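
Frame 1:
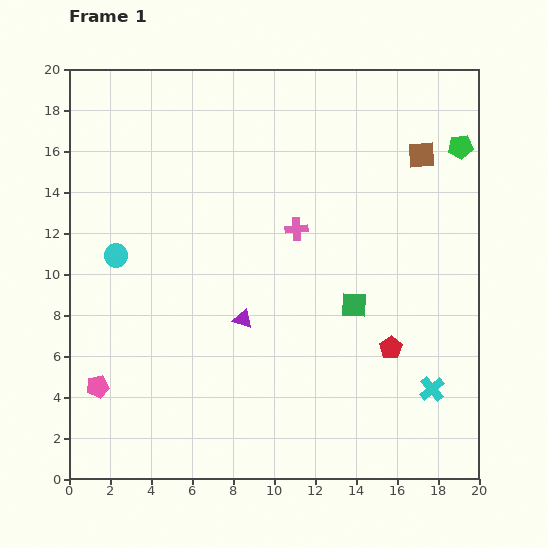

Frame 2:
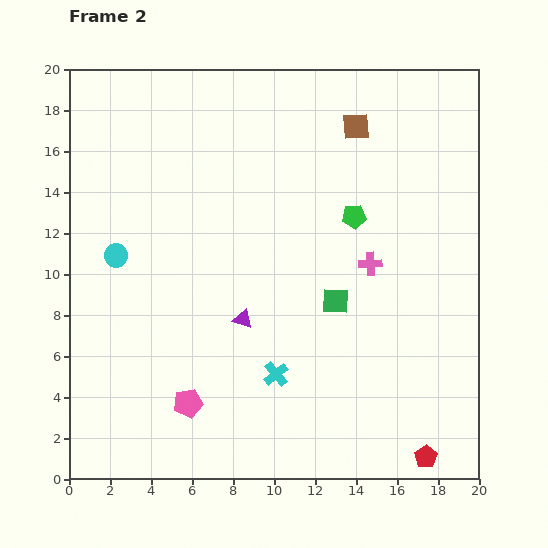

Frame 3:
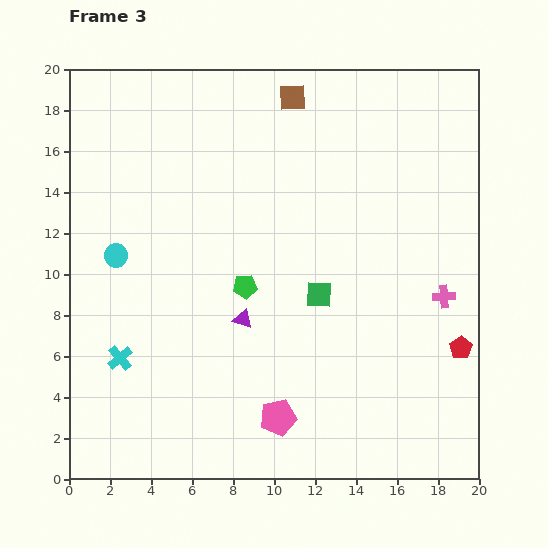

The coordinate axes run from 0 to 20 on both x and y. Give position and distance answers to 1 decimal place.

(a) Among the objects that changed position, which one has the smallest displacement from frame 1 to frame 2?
the green square

(moved 0.9)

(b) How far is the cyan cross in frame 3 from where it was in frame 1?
15.3

The cyan cross moved from (17.7, 4.4) to (2.5, 5.9), a distance of √(15.2² + 1.5²) ≈ 15.3.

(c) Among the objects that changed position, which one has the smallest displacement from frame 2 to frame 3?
the green square

(moved 0.9)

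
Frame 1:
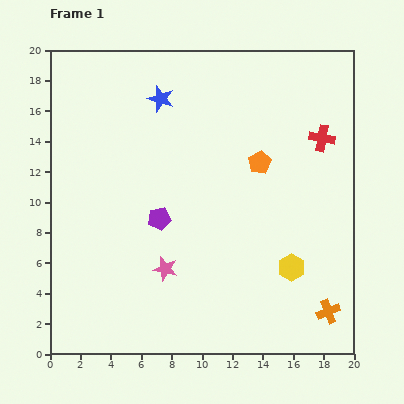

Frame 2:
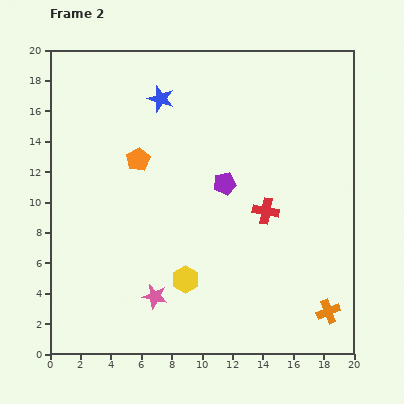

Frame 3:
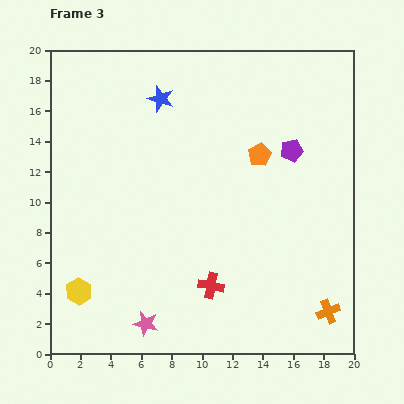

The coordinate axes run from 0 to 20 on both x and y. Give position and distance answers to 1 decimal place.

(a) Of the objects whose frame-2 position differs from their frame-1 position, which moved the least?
the pink star

(moved 1.9)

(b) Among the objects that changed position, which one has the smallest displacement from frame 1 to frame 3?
the orange pentagon

(moved 0.5)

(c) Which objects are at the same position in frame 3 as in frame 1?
the orange cross, the blue star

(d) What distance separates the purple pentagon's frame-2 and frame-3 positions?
4.9

The purple pentagon moved from (11.5, 11.2) to (15.9, 13.4), a distance of √(4.4² + 2.2²) ≈ 4.9.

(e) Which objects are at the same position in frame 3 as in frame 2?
the orange cross, the blue star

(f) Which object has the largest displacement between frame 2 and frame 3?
the orange pentagon

(moved 8.0; next 7.0)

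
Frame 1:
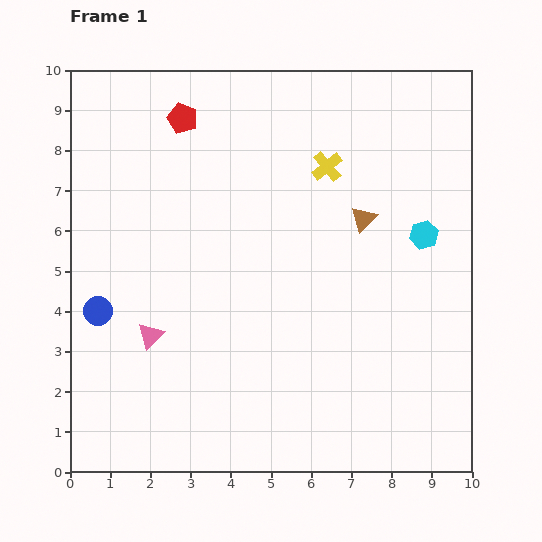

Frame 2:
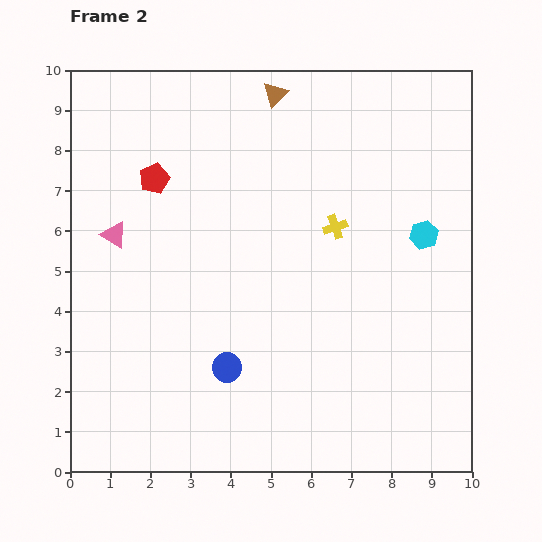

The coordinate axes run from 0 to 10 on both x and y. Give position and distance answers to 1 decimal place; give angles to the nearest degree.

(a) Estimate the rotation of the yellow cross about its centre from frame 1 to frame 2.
20° clockwise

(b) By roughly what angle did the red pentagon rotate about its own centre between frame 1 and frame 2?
28° clockwise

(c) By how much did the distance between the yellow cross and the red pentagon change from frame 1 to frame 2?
+0.9

Distance in frame 1: 3.8. Distance in frame 2: 4.7.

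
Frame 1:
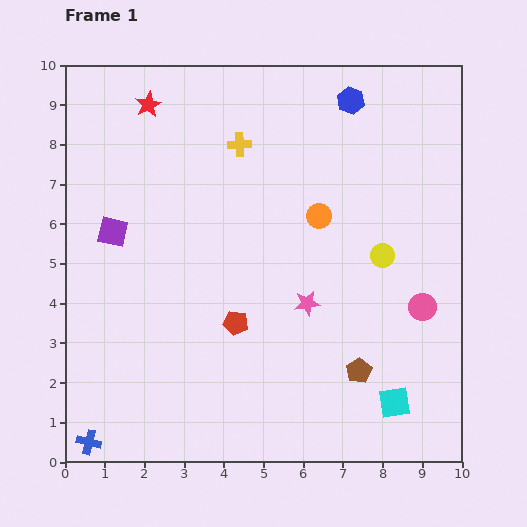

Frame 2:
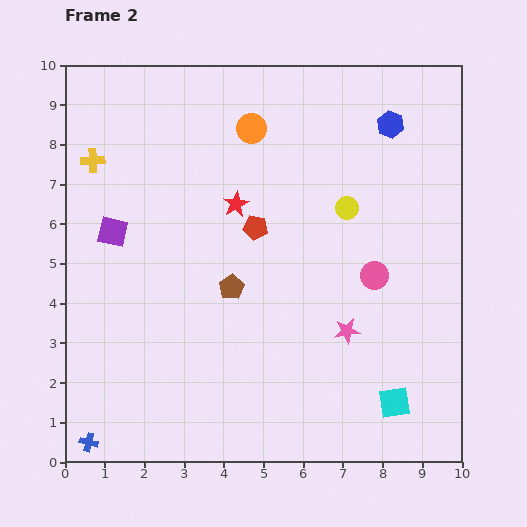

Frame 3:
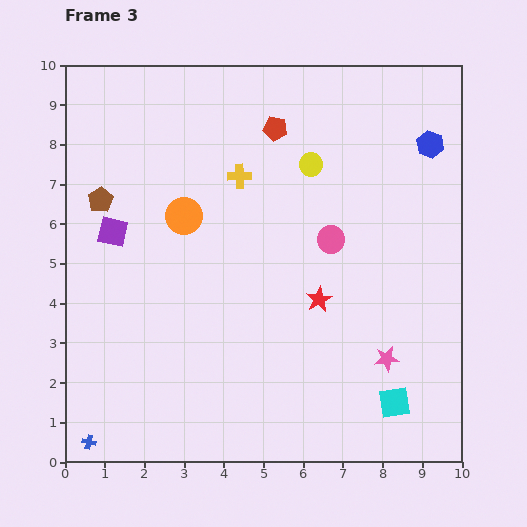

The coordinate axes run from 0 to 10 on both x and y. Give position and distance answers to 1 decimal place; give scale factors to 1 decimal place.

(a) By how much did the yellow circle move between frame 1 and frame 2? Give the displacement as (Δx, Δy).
(-0.9, 1.2)

The yellow circle was at (8.0, 5.2) in frame 1 and (7.1, 6.4) in frame 2.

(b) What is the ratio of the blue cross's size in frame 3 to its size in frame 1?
0.6×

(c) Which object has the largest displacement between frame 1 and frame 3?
the brown pentagon

(moved 7.8; next 6.5)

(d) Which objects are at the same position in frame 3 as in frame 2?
the blue cross, the purple square, the cyan square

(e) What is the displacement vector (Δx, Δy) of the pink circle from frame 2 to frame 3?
(-1.1, 0.9)

The pink circle was at (7.8, 4.7) in frame 2 and (6.7, 5.6) in frame 3.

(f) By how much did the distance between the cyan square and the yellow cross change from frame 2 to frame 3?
-2.8

Distance in frame 2: 9.7. Distance in frame 3: 6.9.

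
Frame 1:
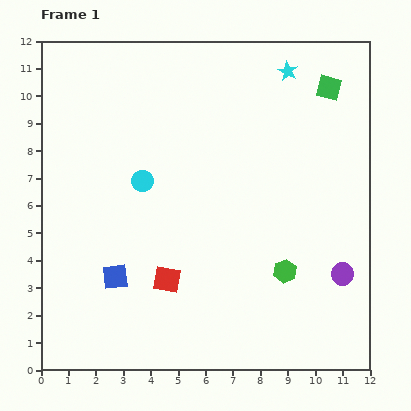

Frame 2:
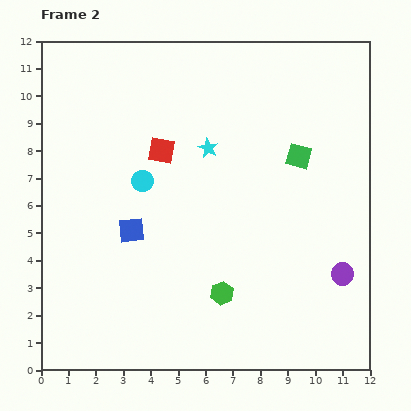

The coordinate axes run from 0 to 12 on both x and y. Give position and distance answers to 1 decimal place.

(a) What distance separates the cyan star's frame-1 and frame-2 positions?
4.0

The cyan star moved from (9.0, 10.9) to (6.1, 8.1), a distance of √(2.9² + 2.8²) ≈ 4.0.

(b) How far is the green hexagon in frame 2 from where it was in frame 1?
2.4

The green hexagon moved from (8.9, 3.6) to (6.6, 2.8), a distance of √(2.3² + 0.8²) ≈ 2.4.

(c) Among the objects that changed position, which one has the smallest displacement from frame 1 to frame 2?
the blue square

(moved 1.8)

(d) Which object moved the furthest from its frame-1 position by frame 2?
the red square

(moved 4.7; next 4.0)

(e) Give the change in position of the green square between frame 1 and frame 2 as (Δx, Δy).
(-1.1, -2.5)

The green square was at (10.5, 10.3) in frame 1 and (9.4, 7.8) in frame 2.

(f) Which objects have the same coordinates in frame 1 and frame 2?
the cyan circle, the purple circle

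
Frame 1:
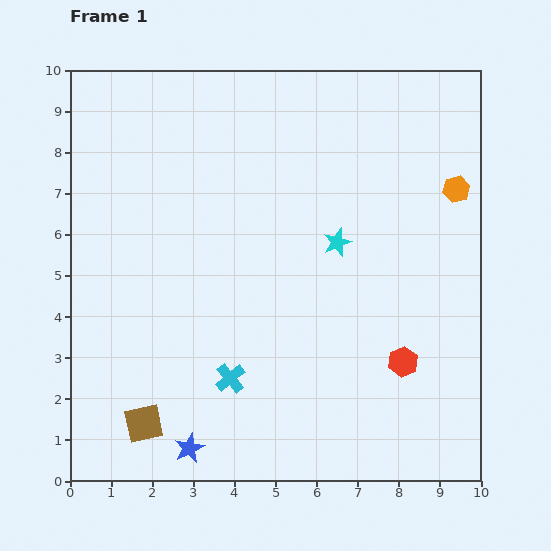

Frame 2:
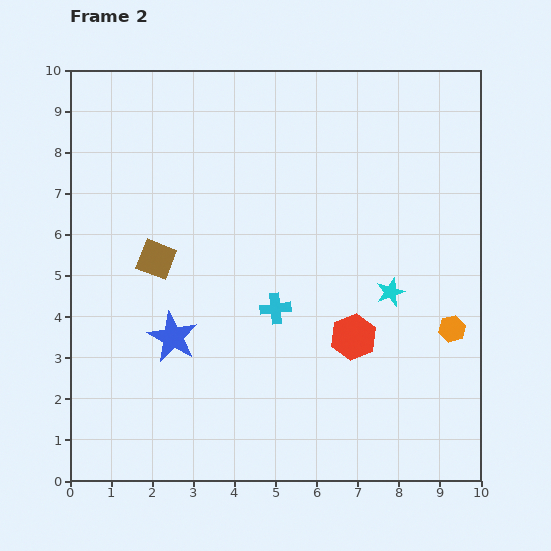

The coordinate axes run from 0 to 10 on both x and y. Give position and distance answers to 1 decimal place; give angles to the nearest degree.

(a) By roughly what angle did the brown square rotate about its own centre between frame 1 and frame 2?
34° clockwise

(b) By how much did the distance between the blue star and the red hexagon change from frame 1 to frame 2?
-1.2

Distance in frame 1: 5.6. Distance in frame 2: 4.4.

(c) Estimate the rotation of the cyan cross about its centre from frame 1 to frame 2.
32° clockwise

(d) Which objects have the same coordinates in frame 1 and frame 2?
none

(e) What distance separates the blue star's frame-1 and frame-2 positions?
2.7

The blue star moved from (2.9, 0.8) to (2.5, 3.5), a distance of √(0.4² + 2.7²) ≈ 2.7.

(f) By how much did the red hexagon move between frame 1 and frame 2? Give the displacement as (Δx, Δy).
(-1.2, 0.6)

The red hexagon was at (8.1, 2.9) in frame 1 and (6.9, 3.5) in frame 2.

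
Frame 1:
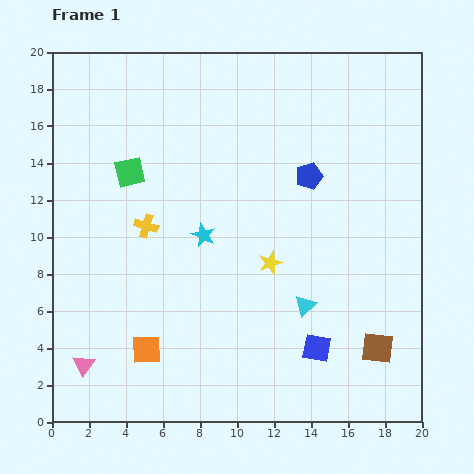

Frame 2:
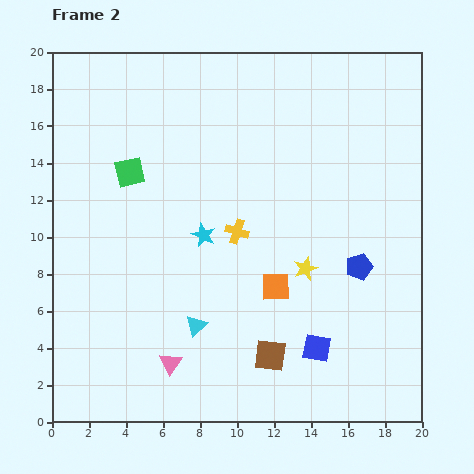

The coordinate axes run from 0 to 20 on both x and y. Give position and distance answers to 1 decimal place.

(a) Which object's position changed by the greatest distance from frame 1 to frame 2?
the orange square

(moved 7.8; next 6.0)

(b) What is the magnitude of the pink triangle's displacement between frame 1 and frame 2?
4.7

The pink triangle moved from (1.7, 3.1) to (6.4, 3.2), a distance of √(4.7² + 0.1²) ≈ 4.7.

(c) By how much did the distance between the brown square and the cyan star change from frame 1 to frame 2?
-3.8

Distance in frame 1: 11.2. Distance in frame 2: 7.4.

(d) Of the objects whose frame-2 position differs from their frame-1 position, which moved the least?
the yellow star

(moved 1.9)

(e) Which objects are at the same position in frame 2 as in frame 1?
the green square, the cyan star, the blue square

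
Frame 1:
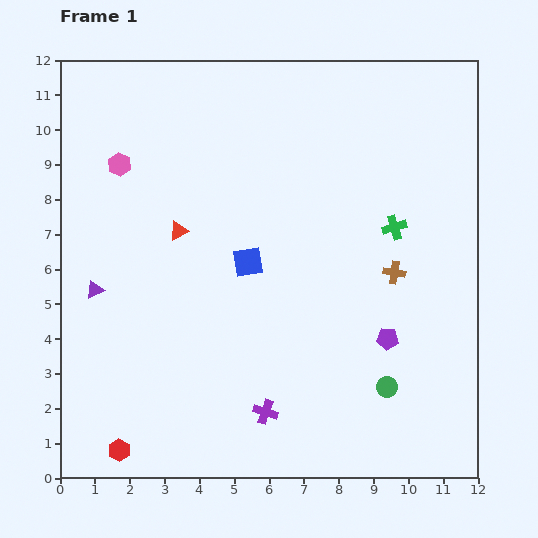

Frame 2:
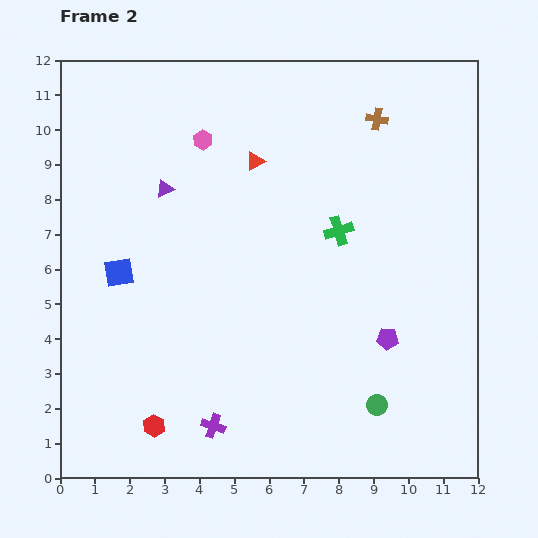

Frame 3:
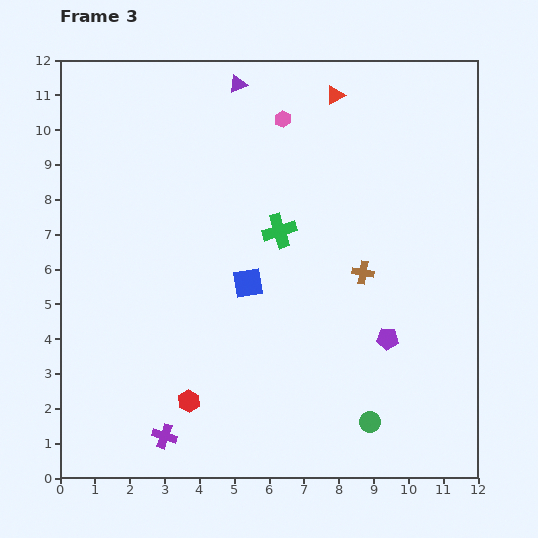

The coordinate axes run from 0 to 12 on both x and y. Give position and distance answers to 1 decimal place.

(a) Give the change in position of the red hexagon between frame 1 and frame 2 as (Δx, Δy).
(1.0, 0.7)

The red hexagon was at (1.7, 0.8) in frame 1 and (2.7, 1.5) in frame 2.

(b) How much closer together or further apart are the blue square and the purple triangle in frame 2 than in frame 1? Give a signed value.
-1.8

Distance in frame 1: 4.5. Distance in frame 2: 2.7.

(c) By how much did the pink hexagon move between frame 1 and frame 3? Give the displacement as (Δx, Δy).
(4.7, 1.3)

The pink hexagon was at (1.7, 9.0) in frame 1 and (6.4, 10.3) in frame 3.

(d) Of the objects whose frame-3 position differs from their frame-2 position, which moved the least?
the green circle

(moved 0.5)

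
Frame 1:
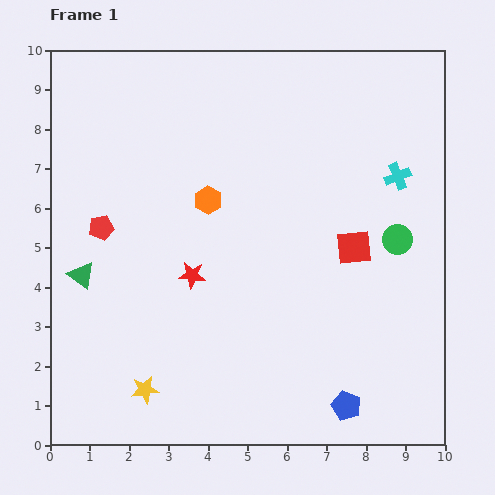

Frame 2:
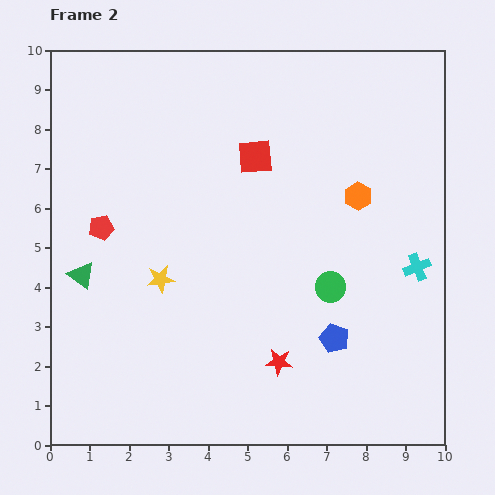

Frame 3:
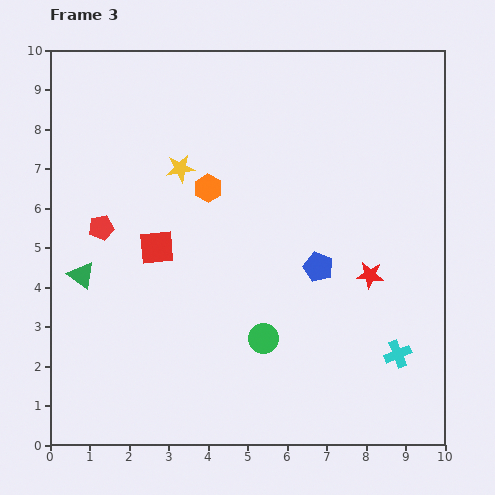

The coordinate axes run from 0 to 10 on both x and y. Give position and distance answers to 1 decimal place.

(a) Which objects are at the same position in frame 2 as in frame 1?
the red pentagon, the green triangle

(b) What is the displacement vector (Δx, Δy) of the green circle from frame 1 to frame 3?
(-3.4, -2.5)

The green circle was at (8.8, 5.2) in frame 1 and (5.4, 2.7) in frame 3.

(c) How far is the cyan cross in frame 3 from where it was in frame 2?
2.3

The cyan cross moved from (9.3, 4.5) to (8.8, 2.3), a distance of √(0.5² + 2.2²) ≈ 2.3.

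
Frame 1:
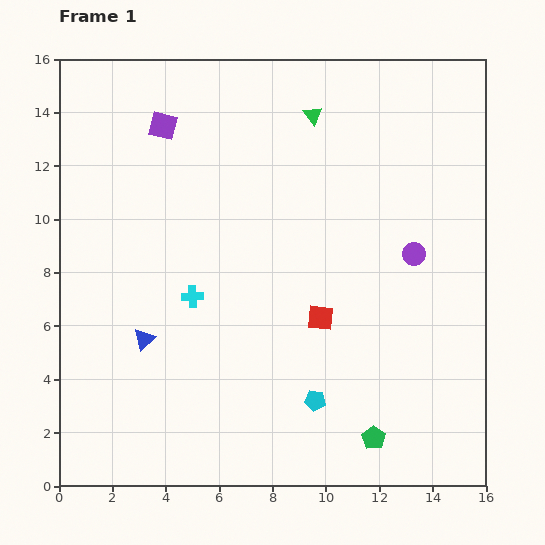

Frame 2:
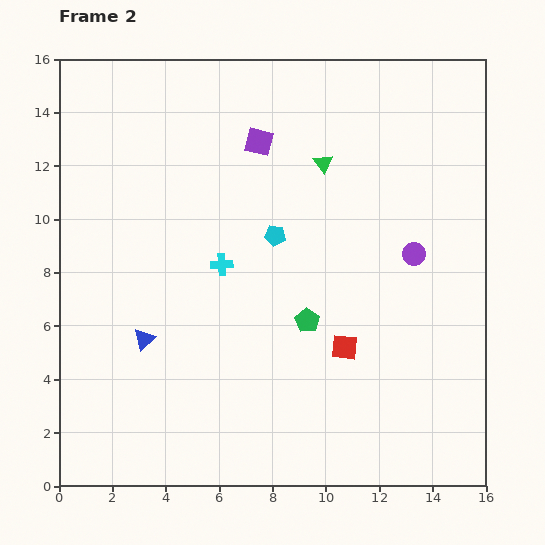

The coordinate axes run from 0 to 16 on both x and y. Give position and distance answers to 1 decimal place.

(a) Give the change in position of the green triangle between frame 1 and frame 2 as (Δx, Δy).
(0.4, -1.8)

The green triangle was at (9.5, 13.9) in frame 1 and (9.9, 12.1) in frame 2.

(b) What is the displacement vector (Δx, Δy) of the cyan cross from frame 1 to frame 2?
(1.1, 1.2)

The cyan cross was at (5.0, 7.1) in frame 1 and (6.1, 8.3) in frame 2.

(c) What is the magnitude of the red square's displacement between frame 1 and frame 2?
1.4

The red square moved from (9.8, 6.3) to (10.7, 5.2), a distance of √(0.9² + 1.1²) ≈ 1.4.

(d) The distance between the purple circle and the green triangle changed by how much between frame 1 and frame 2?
-1.6

Distance in frame 1: 6.4. Distance in frame 2: 4.8.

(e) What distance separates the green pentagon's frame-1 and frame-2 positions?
5.1

The green pentagon moved from (11.8, 1.8) to (9.3, 6.2), a distance of √(2.5² + 4.4²) ≈ 5.1.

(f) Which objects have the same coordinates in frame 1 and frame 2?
the purple circle, the blue triangle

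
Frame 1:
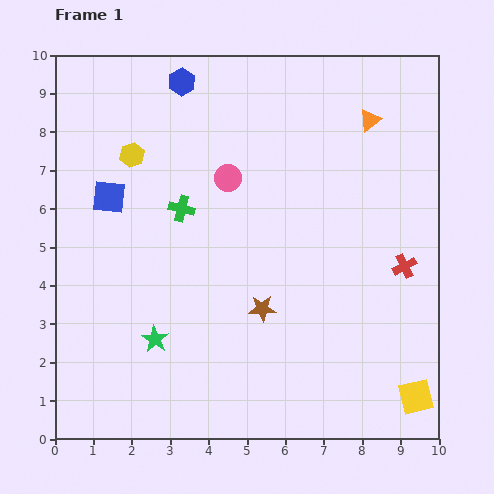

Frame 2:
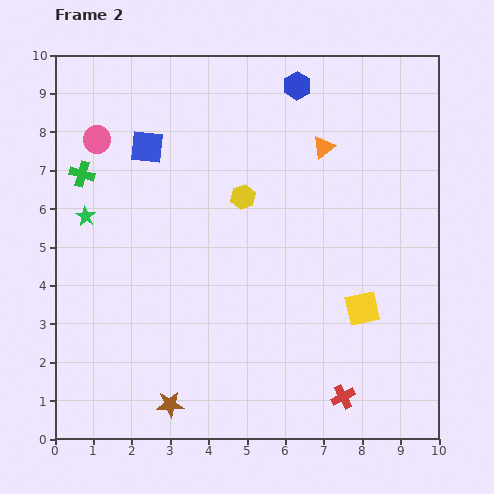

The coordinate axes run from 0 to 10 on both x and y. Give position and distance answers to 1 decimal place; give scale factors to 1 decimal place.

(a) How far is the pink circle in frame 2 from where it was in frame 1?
3.5

The pink circle moved from (4.5, 6.8) to (1.1, 7.8), a distance of √(3.4² + 1.0²) ≈ 3.5.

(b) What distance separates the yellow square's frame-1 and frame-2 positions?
2.7

The yellow square moved from (9.4, 1.1) to (8.0, 3.4), a distance of √(1.4² + 2.3²) ≈ 2.7.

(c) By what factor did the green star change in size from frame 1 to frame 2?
0.7×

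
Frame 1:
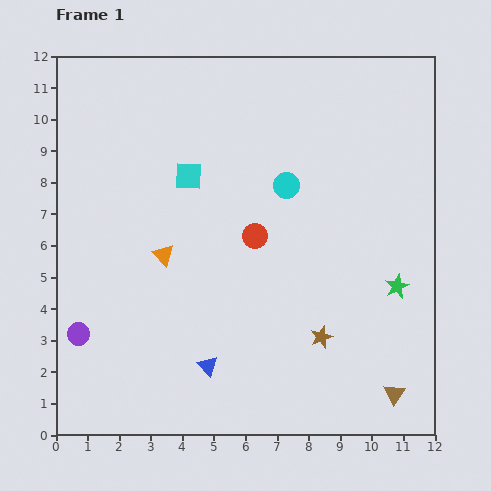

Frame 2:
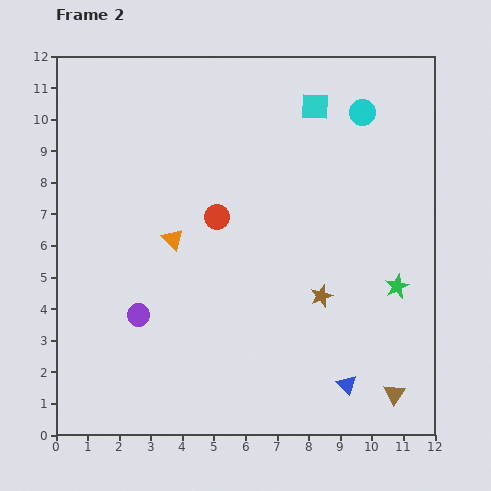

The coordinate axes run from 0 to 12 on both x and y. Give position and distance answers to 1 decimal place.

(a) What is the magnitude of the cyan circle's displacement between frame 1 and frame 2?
3.3

The cyan circle moved from (7.3, 7.9) to (9.7, 10.2), a distance of √(2.4² + 2.3²) ≈ 3.3.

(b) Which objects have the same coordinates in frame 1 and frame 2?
the brown triangle, the green star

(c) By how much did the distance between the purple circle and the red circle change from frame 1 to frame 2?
-2.4

Distance in frame 1: 6.4. Distance in frame 2: 4.0.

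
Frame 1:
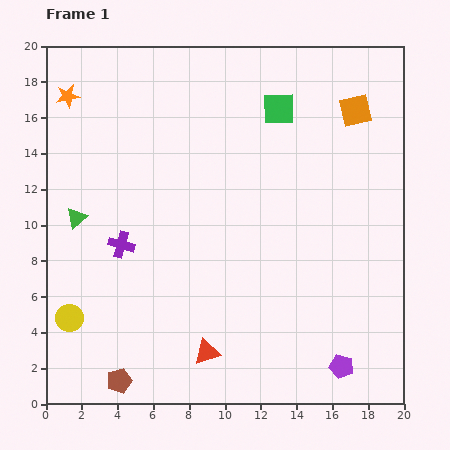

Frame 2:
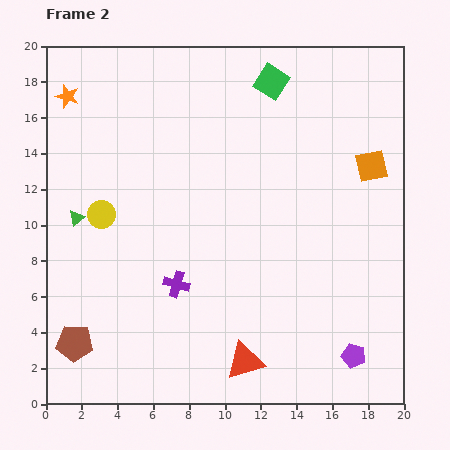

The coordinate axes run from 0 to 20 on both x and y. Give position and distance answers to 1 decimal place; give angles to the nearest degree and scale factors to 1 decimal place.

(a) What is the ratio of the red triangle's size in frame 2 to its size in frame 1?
1.5×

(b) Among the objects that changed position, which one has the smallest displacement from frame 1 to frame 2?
the purple pentagon

(moved 0.9)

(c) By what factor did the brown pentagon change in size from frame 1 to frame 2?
1.5×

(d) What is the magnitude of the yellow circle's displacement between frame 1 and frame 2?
6.1

The yellow circle moved from (1.3, 4.8) to (3.1, 10.6), a distance of √(1.8² + 5.8²) ≈ 6.1.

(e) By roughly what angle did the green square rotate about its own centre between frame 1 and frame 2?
33° clockwise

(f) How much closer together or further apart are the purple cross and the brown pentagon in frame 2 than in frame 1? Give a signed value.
-1.0

Distance in frame 1: 7.6. Distance in frame 2: 6.6.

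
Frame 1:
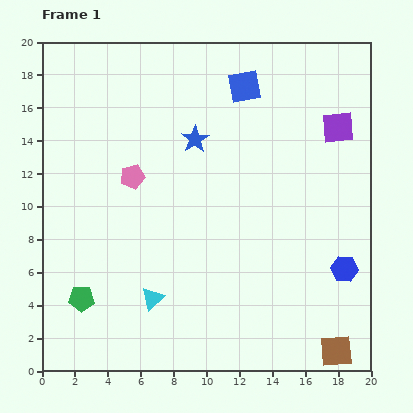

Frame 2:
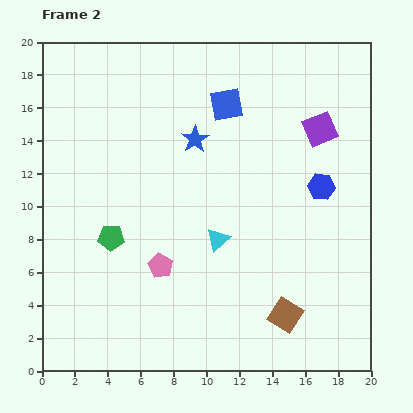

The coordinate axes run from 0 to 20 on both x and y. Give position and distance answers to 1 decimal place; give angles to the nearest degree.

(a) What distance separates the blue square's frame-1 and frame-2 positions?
1.6

The blue square moved from (12.3, 17.3) to (11.2, 16.2), a distance of √(1.1² + 1.1²) ≈ 1.6.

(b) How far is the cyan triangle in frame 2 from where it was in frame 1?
5.4

The cyan triangle moved from (6.7, 4.4) to (10.7, 8.0), a distance of √(4.0² + 3.6²) ≈ 5.4.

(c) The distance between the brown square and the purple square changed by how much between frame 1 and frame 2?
-2.1

Distance in frame 1: 13.6. Distance in frame 2: 11.5.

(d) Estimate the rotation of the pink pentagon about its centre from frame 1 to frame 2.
30° counter-clockwise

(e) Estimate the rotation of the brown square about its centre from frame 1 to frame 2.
37° clockwise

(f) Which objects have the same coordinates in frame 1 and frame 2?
the blue star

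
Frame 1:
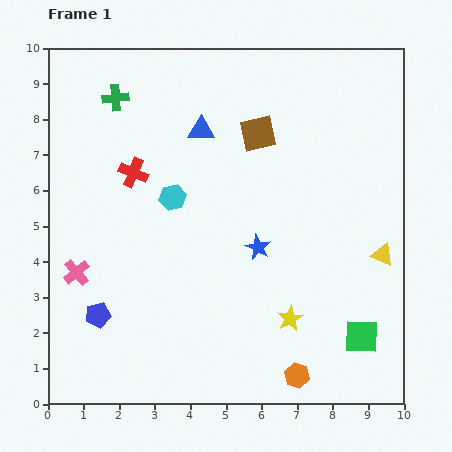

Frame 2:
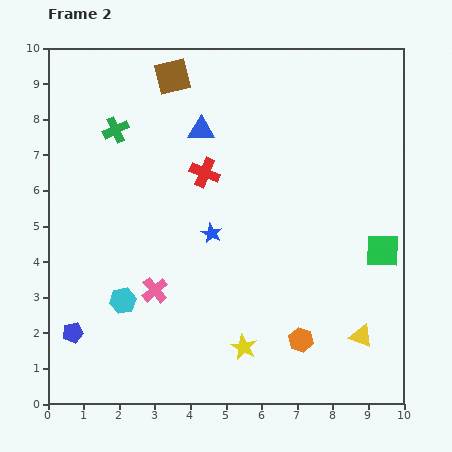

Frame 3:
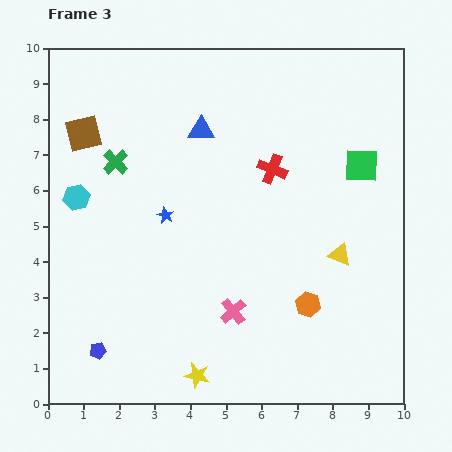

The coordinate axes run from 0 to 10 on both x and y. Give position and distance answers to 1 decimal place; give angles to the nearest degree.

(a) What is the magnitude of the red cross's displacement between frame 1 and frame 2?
2.0

The red cross moved from (2.4, 6.5) to (4.4, 6.5), a distance of √(2.0² + 0.0²) ≈ 2.0.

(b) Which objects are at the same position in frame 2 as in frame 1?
the blue triangle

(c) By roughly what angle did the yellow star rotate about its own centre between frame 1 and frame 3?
31° counter-clockwise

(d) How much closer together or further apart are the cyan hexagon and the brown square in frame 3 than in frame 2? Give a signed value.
-4.7

Distance in frame 2: 6.5. Distance in frame 3: 1.8.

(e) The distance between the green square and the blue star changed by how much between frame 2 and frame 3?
+0.9

Distance in frame 2: 4.8. Distance in frame 3: 5.7.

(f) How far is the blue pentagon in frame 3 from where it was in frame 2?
0.9

The blue pentagon moved from (0.7, 2.0) to (1.4, 1.5), a distance of √(0.7² + 0.5²) ≈ 0.9.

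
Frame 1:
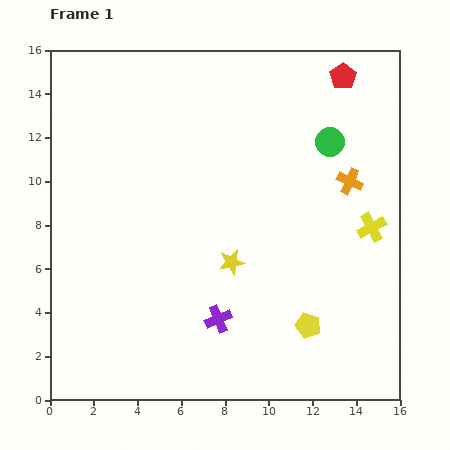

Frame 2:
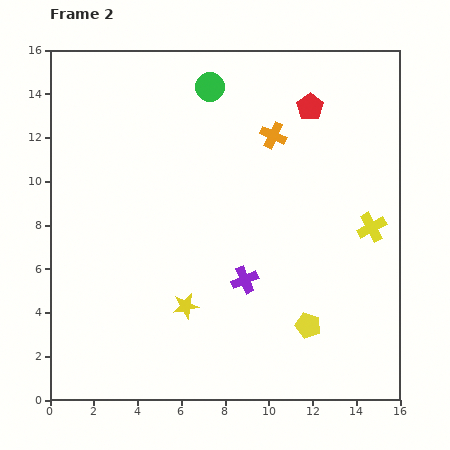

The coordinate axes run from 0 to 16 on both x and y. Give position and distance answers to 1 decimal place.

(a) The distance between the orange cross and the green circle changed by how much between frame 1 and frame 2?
+1.6

Distance in frame 1: 2.0. Distance in frame 2: 3.6.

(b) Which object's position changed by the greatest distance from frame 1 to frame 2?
the green circle

(moved 6.0; next 4.1)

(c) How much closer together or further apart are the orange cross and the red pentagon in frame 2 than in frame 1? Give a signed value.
-2.7

Distance in frame 1: 4.8. Distance in frame 2: 2.1.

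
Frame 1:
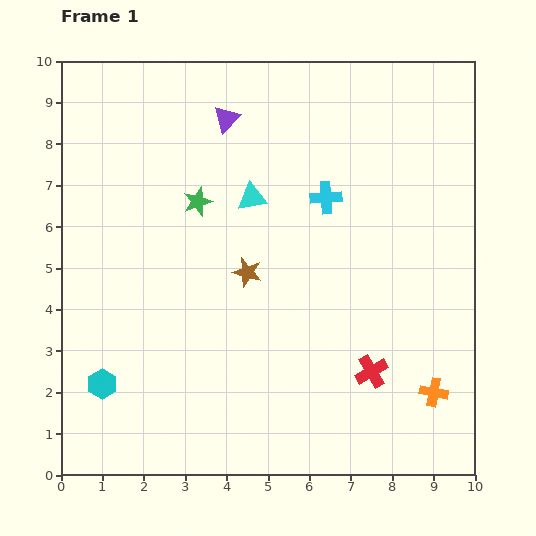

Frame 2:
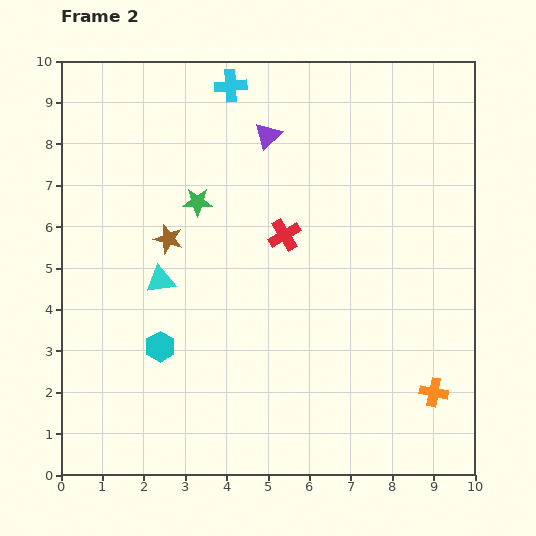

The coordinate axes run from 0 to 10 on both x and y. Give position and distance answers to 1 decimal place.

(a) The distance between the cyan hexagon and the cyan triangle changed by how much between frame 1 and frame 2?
-4.2

Distance in frame 1: 5.8. Distance in frame 2: 1.6.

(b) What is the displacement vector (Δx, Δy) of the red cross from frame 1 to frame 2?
(-2.1, 3.3)

The red cross was at (7.5, 2.5) in frame 1 and (5.4, 5.8) in frame 2.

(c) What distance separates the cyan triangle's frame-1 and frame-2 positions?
3.0

The cyan triangle moved from (4.6, 6.7) to (2.4, 4.7), a distance of √(2.2² + 2.0²) ≈ 3.0.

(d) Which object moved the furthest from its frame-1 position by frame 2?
the red cross

(moved 3.9; next 3.5)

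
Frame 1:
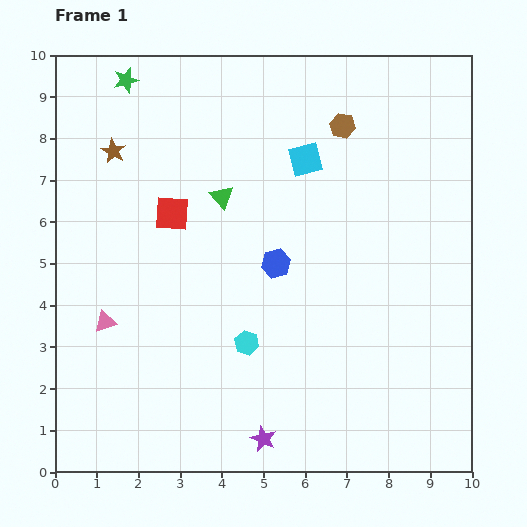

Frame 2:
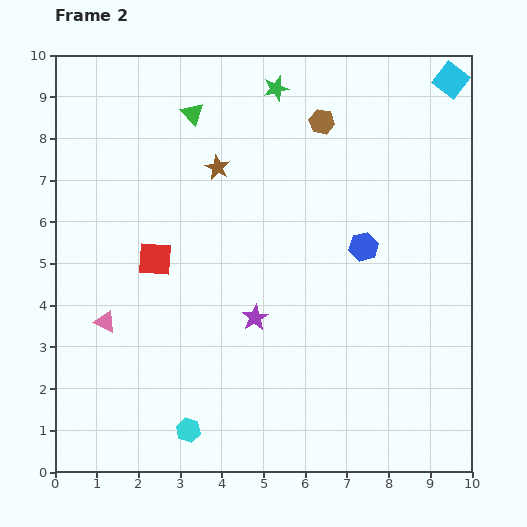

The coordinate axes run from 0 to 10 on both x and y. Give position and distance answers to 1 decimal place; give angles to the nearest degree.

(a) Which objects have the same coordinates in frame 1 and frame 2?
the pink triangle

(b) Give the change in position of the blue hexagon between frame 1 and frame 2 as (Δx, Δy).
(2.1, 0.4)

The blue hexagon was at (5.3, 5.0) in frame 1 and (7.4, 5.4) in frame 2.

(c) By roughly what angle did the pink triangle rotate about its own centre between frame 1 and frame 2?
44° clockwise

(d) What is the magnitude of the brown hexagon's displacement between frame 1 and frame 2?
0.5

The brown hexagon moved from (6.9, 8.3) to (6.4, 8.4), a distance of √(0.5² + 0.1²) ≈ 0.5.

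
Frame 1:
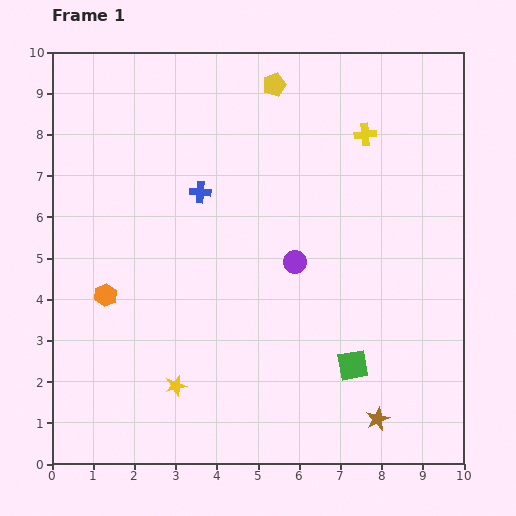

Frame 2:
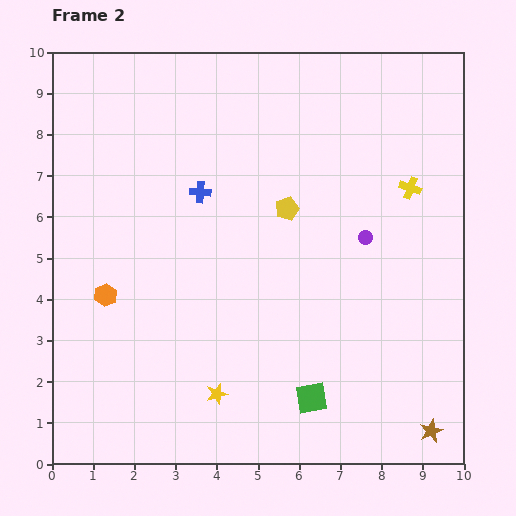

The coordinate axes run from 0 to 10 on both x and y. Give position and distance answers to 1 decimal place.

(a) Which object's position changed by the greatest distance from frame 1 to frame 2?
the yellow pentagon

(moved 3.0; next 1.8)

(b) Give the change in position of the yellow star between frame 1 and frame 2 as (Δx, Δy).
(1.0, -0.2)

The yellow star was at (3.0, 1.9) in frame 1 and (4.0, 1.7) in frame 2.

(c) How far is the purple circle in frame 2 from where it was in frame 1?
1.8

The purple circle moved from (5.9, 4.9) to (7.6, 5.5), a distance of √(1.7² + 0.6²) ≈ 1.8.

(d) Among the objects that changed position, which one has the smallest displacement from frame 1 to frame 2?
the yellow star

(moved 1.0)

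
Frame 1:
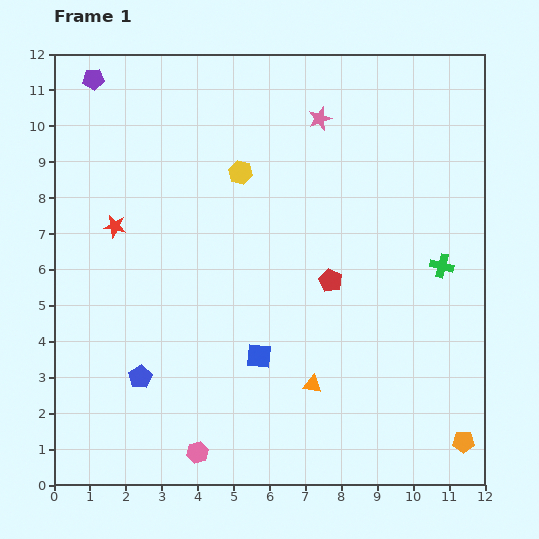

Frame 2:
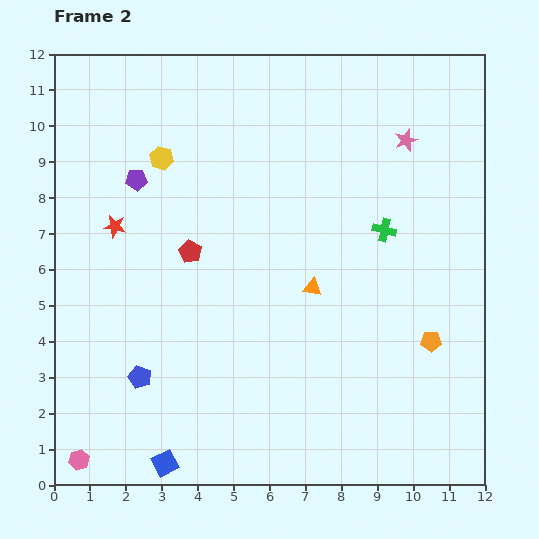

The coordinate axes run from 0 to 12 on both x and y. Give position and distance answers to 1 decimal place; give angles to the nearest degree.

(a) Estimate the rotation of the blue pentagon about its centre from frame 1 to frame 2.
21° counter-clockwise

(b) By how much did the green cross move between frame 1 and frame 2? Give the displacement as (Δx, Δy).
(-1.6, 1.0)

The green cross was at (10.8, 6.1) in frame 1 and (9.2, 7.1) in frame 2.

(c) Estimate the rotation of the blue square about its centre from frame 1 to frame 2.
33° counter-clockwise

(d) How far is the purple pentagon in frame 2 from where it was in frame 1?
3.0

The purple pentagon moved from (1.1, 11.3) to (2.3, 8.5), a distance of √(1.2² + 2.8²) ≈ 3.0.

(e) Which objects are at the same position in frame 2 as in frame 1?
the red star, the blue pentagon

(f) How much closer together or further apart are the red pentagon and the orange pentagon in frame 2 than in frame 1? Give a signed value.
+1.4

Distance in frame 1: 5.8. Distance in frame 2: 7.2.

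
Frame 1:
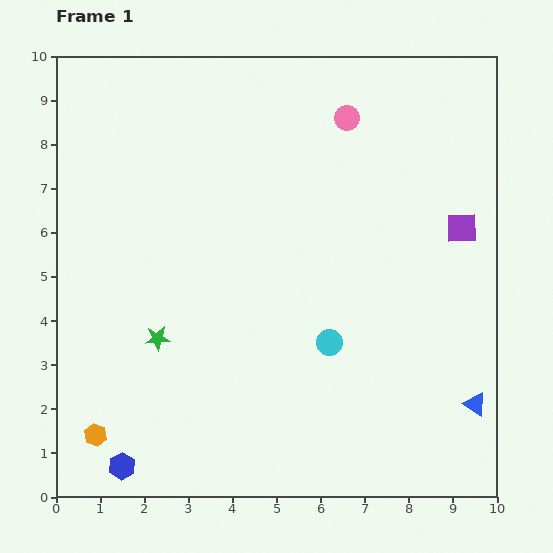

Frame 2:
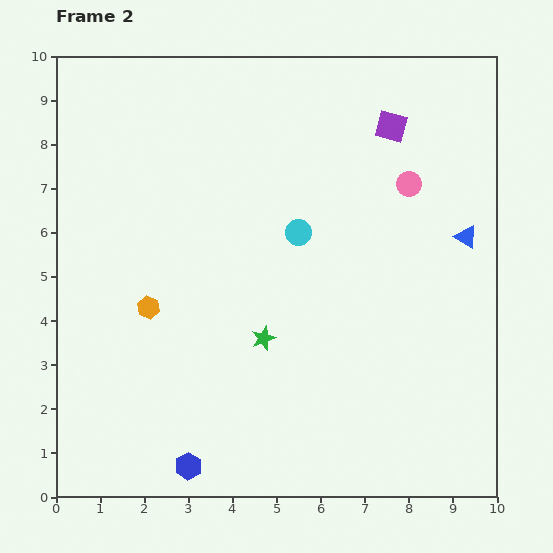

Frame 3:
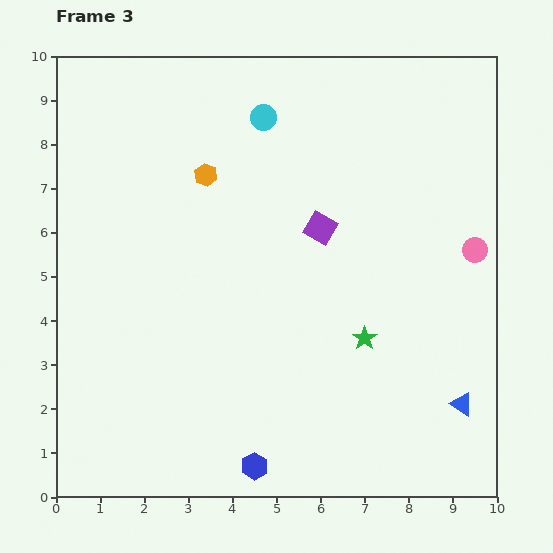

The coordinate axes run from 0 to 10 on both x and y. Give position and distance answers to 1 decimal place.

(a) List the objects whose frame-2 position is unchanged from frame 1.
none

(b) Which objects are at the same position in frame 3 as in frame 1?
none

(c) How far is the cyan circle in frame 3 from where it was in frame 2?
2.7

The cyan circle moved from (5.5, 6.0) to (4.7, 8.6), a distance of √(0.8² + 2.6²) ≈ 2.7.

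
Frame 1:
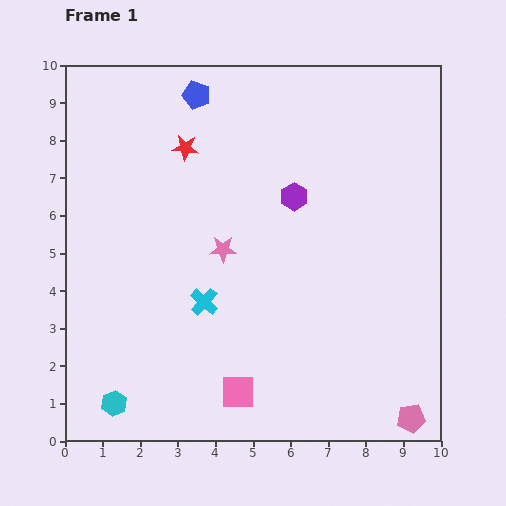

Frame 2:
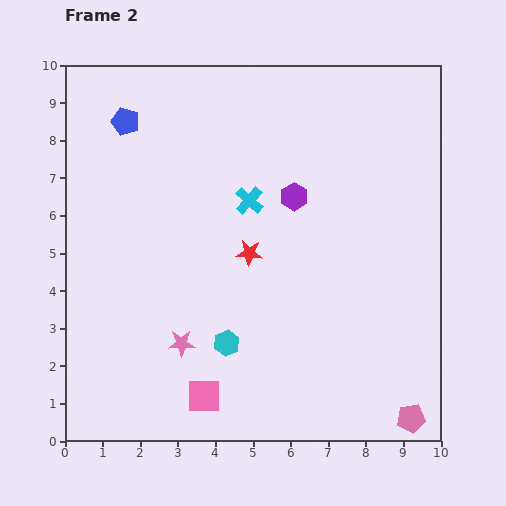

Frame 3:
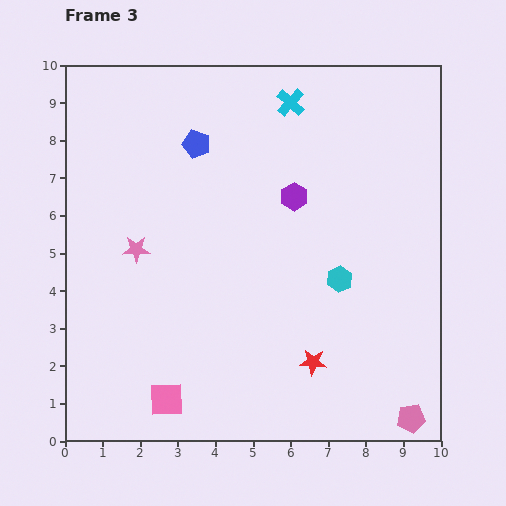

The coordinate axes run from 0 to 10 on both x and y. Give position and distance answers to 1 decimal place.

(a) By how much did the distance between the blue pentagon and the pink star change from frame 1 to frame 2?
+1.9

Distance in frame 1: 4.2. Distance in frame 2: 6.1.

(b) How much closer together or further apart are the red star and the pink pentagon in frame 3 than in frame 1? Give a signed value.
-6.4

Distance in frame 1: 9.4. Distance in frame 3: 3.0.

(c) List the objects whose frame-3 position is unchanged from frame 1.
the pink pentagon, the purple hexagon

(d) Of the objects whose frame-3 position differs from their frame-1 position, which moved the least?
the blue pentagon

(moved 1.3)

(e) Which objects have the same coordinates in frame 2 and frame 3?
the pink pentagon, the purple hexagon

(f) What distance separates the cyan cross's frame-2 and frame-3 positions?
2.8

The cyan cross moved from (4.9, 6.4) to (6.0, 9.0), a distance of √(1.1² + 2.6²) ≈ 2.8.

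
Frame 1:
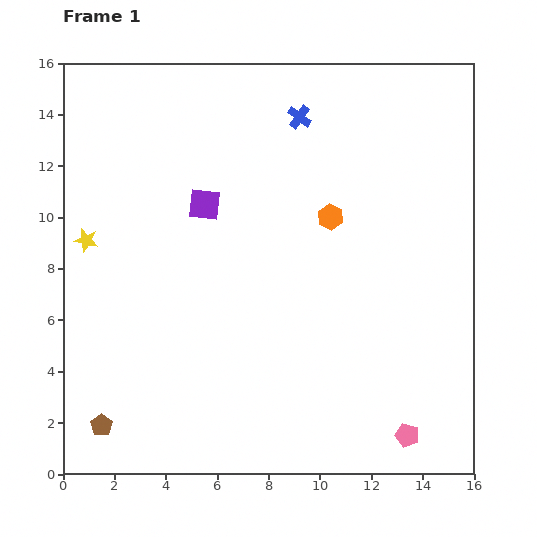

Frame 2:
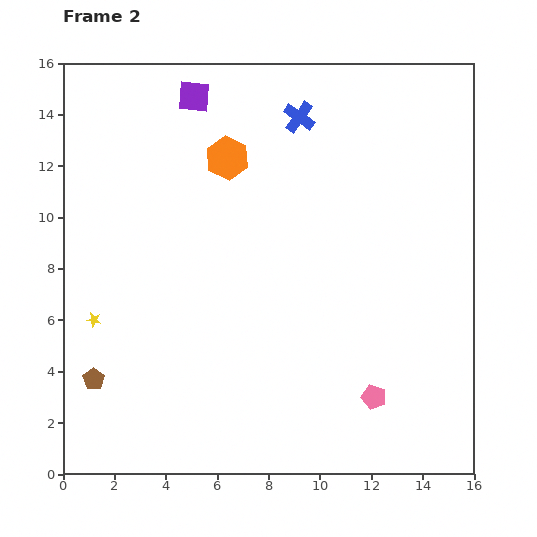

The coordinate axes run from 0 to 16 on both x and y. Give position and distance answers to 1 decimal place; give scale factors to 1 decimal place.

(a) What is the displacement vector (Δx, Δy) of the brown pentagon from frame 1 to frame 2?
(-0.3, 1.8)

The brown pentagon was at (1.5, 1.9) in frame 1 and (1.2, 3.7) in frame 2.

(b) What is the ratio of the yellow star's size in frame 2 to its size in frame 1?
0.6×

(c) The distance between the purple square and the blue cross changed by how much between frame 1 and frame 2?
-0.8

Distance in frame 1: 5.0. Distance in frame 2: 4.2.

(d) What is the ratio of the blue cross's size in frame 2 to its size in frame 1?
1.3×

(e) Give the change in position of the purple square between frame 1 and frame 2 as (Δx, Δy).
(-0.4, 4.2)

The purple square was at (5.5, 10.5) in frame 1 and (5.1, 14.7) in frame 2.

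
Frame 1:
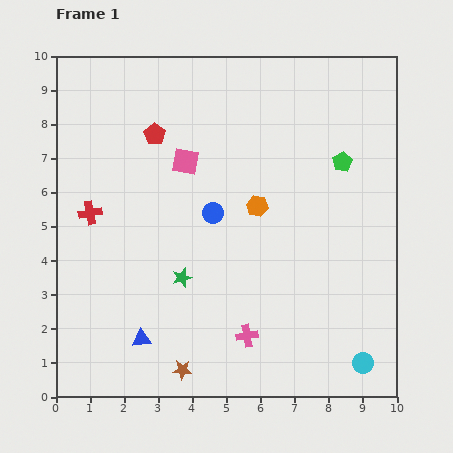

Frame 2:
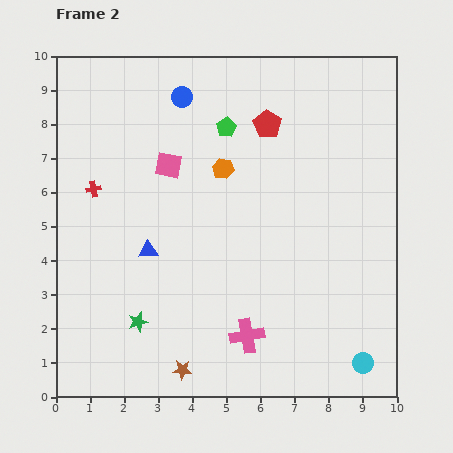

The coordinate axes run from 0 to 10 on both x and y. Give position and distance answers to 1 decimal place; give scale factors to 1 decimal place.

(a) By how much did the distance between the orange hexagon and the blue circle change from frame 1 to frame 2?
+1.1

Distance in frame 1: 1.3. Distance in frame 2: 2.4.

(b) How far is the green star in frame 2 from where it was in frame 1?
1.8

The green star moved from (3.7, 3.5) to (2.4, 2.2), a distance of √(1.3² + 1.3²) ≈ 1.8.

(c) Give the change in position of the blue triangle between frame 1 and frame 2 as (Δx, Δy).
(0.2, 2.6)

The blue triangle was at (2.5, 1.7) in frame 1 and (2.7, 4.3) in frame 2.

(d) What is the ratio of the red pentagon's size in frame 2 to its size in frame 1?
1.3×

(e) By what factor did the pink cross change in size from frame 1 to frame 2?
1.6×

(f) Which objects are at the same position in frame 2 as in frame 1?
the brown star, the pink cross, the cyan circle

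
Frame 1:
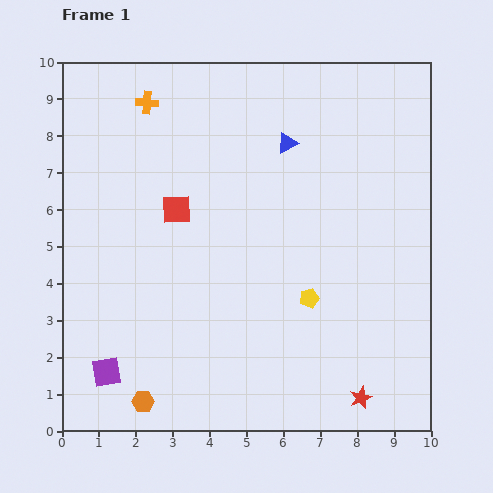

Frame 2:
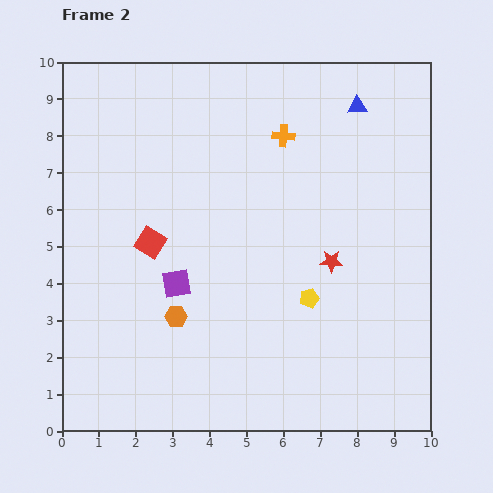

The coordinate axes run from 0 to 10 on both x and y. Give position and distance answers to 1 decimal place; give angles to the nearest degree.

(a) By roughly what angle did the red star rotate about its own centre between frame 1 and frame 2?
24° clockwise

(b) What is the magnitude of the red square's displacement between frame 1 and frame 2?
1.1

The red square moved from (3.1, 6.0) to (2.4, 5.1), a distance of √(0.7² + 0.9²) ≈ 1.1.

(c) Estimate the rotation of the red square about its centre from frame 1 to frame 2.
32° clockwise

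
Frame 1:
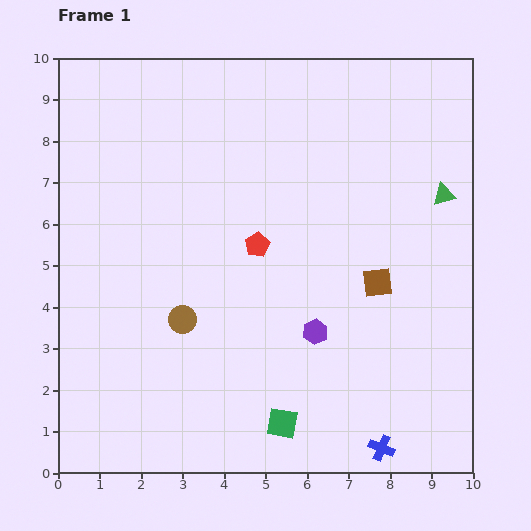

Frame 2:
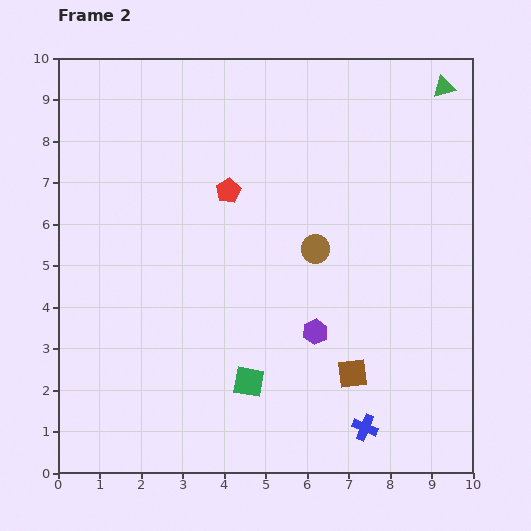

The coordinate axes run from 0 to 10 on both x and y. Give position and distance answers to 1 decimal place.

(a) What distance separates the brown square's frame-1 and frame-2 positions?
2.3

The brown square moved from (7.7, 4.6) to (7.1, 2.4), a distance of √(0.6² + 2.2²) ≈ 2.3.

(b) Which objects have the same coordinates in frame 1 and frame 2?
the purple hexagon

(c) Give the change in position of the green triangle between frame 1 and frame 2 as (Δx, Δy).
(0.0, 2.6)

The green triangle was at (9.3, 6.7) in frame 1 and (9.3, 9.3) in frame 2.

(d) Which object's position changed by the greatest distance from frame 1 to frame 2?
the brown circle

(moved 3.6; next 2.6)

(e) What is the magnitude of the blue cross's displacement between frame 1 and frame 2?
0.6

The blue cross moved from (7.8, 0.6) to (7.4, 1.1), a distance of √(0.4² + 0.5²) ≈ 0.6.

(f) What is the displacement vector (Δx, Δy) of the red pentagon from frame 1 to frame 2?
(-0.7, 1.3)

The red pentagon was at (4.8, 5.5) in frame 1 and (4.1, 6.8) in frame 2.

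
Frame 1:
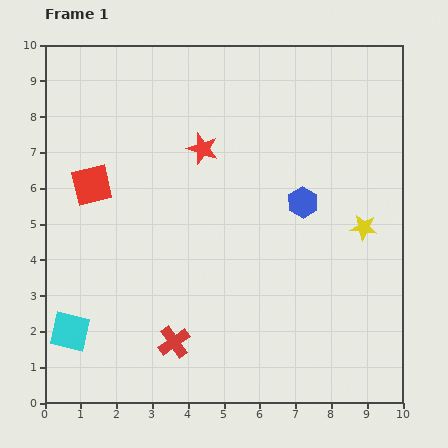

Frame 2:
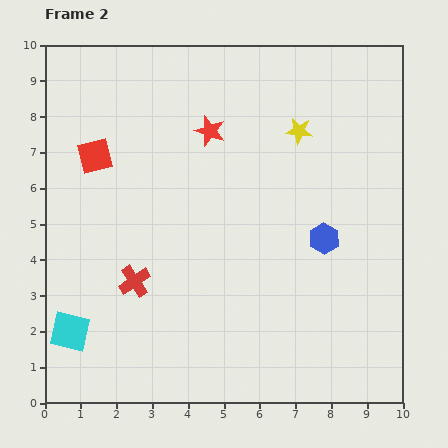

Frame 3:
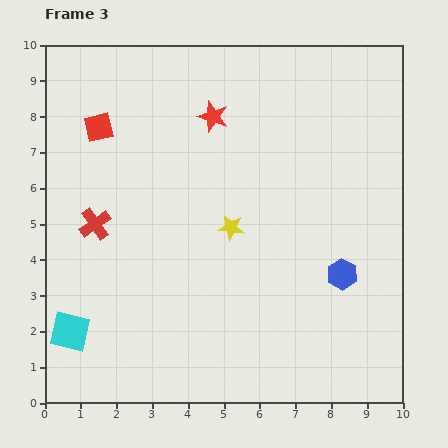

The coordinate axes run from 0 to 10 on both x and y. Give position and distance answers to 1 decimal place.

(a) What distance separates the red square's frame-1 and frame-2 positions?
0.8

The red square moved from (1.3, 6.1) to (1.4, 6.9), a distance of √(0.1² + 0.8²) ≈ 0.8.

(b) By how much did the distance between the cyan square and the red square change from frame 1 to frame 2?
+0.8

Distance in frame 1: 4.1. Distance in frame 2: 4.9.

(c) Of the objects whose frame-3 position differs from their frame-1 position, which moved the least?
the red star

(moved 0.9)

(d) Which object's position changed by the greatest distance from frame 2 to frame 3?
the yellow star

(moved 3.3; next 1.9)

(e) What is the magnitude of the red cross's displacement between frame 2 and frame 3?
1.9

The red cross moved from (2.5, 3.4) to (1.4, 5.0), a distance of √(1.1² + 1.6²) ≈ 1.9.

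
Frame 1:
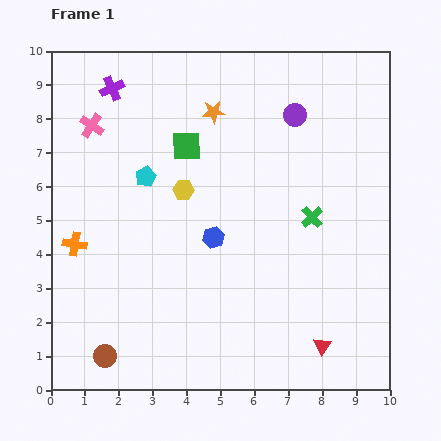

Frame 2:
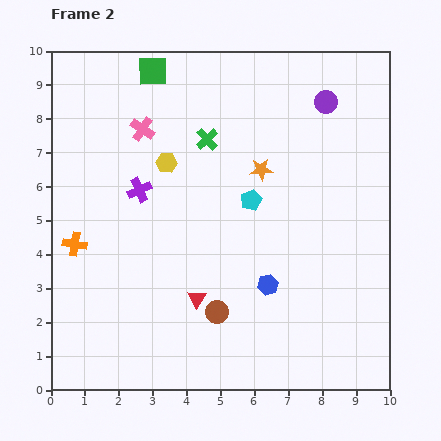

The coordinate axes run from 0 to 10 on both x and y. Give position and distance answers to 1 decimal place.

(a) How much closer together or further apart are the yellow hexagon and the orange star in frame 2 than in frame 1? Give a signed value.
+0.3

Distance in frame 1: 2.5. Distance in frame 2: 2.8.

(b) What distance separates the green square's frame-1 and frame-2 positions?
2.4

The green square moved from (4.0, 7.2) to (3.0, 9.4), a distance of √(1.0² + 2.2²) ≈ 2.4.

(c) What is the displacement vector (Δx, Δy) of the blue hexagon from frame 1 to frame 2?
(1.6, -1.4)

The blue hexagon was at (4.8, 4.5) in frame 1 and (6.4, 3.1) in frame 2.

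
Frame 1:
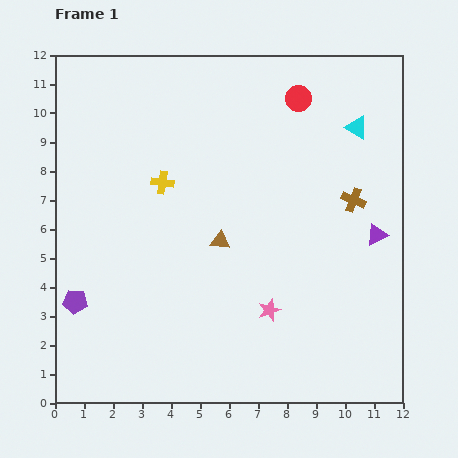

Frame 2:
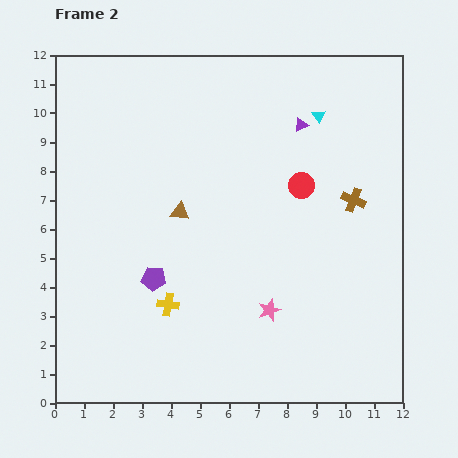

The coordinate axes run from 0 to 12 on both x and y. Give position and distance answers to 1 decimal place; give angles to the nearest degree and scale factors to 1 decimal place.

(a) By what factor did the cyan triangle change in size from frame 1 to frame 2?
0.6×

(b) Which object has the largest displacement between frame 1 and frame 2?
the purple triangle

(moved 4.6; next 4.2)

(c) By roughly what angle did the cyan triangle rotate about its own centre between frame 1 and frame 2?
22° clockwise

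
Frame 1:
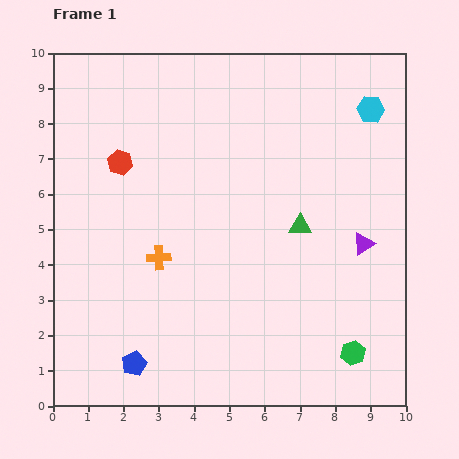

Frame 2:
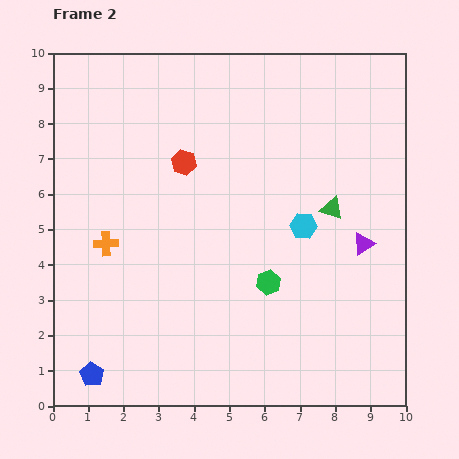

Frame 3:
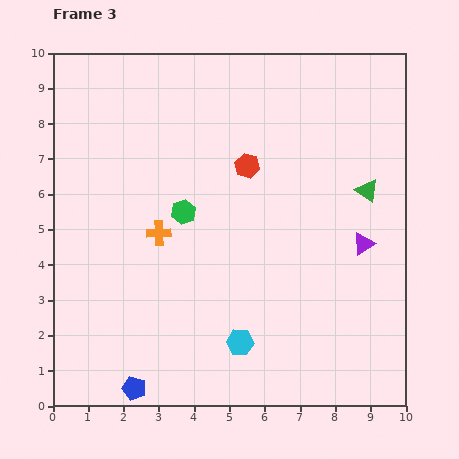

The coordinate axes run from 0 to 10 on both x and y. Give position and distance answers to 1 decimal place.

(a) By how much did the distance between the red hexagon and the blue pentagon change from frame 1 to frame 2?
+0.8

Distance in frame 1: 5.7. Distance in frame 2: 6.5.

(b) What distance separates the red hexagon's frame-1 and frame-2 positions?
1.8

The red hexagon moved from (1.9, 6.9) to (3.7, 6.9), a distance of √(1.8² + 0.0²) ≈ 1.8.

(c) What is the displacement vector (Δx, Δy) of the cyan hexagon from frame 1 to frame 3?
(-3.7, -6.6)

The cyan hexagon was at (9.0, 8.4) in frame 1 and (5.3, 1.8) in frame 3.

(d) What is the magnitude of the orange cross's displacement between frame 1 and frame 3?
0.7

The orange cross moved from (3.0, 4.2) to (3.0, 4.9), a distance of √(0.0² + 0.7²) ≈ 0.7.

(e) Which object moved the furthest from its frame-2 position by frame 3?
the cyan hexagon

(moved 3.8; next 3.1)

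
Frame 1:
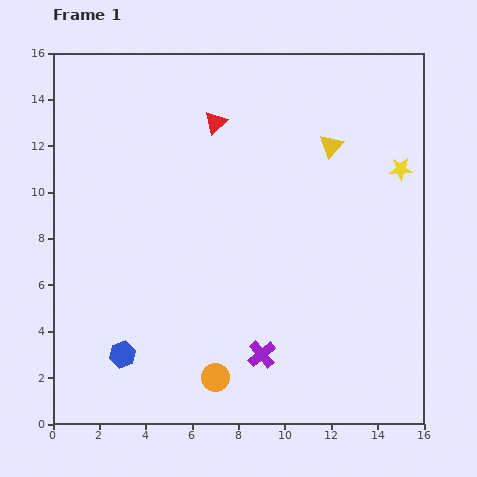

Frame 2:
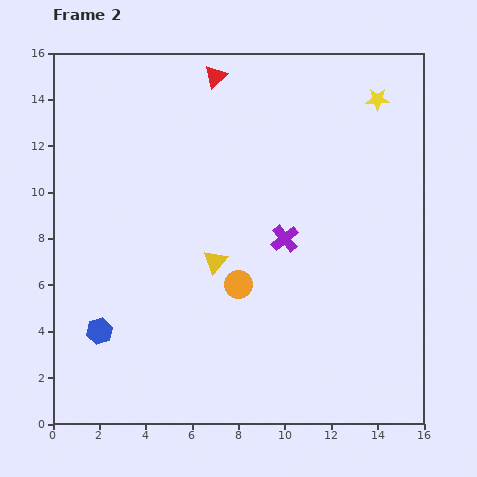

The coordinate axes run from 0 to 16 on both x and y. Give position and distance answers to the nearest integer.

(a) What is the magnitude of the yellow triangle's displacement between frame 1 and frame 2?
7

The yellow triangle moved from (12, 12) to (7, 7), a distance of √(5² + 5²) ≈ 7.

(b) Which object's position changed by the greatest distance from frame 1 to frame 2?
the yellow triangle

(moved 7; next 5)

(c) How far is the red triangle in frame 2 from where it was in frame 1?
2

The red triangle moved from (7, 13) to (7, 15), a distance of √(0² + 2²) ≈ 2.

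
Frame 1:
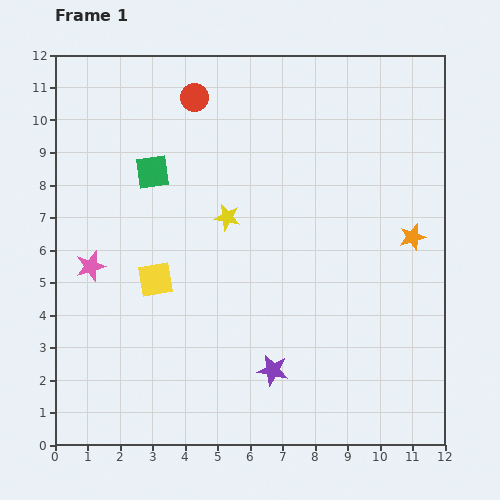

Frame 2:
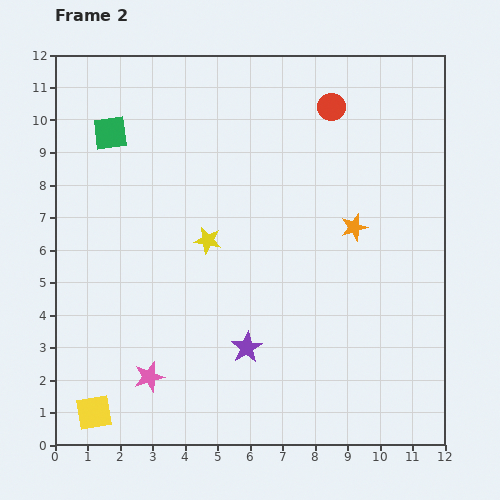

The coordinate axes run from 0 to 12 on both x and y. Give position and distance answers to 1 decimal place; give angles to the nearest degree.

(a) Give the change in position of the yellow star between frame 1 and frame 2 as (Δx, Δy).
(-0.6, -0.7)

The yellow star was at (5.3, 7.0) in frame 1 and (4.7, 6.3) in frame 2.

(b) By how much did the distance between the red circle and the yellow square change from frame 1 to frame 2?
+6.2

Distance in frame 1: 5.7. Distance in frame 2: 11.9.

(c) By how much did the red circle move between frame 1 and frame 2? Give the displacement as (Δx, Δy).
(4.2, -0.3)

The red circle was at (4.3, 10.7) in frame 1 and (8.5, 10.4) in frame 2.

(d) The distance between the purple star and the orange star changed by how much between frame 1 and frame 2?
-0.9

Distance in frame 1: 5.9. Distance in frame 2: 5.0.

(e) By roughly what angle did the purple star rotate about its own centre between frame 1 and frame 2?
30° clockwise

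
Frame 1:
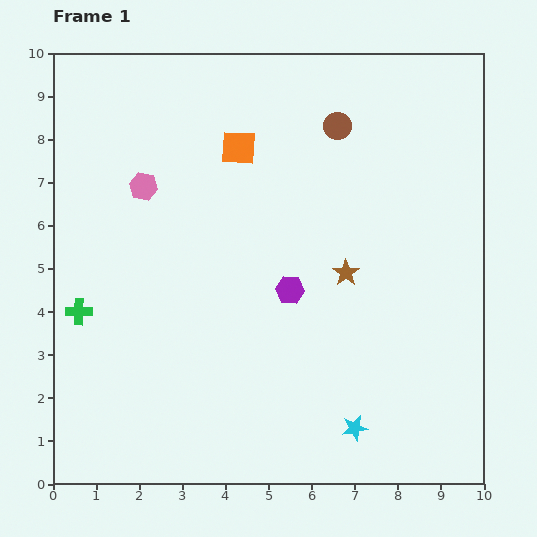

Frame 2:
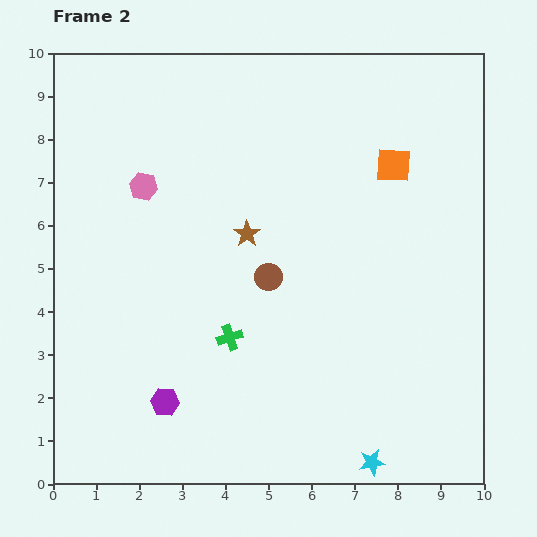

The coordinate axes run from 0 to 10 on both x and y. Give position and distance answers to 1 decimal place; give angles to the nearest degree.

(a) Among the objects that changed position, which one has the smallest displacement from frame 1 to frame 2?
the cyan star

(moved 0.9)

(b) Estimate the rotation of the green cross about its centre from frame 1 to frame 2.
20° counter-clockwise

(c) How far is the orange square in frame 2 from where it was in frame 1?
3.6

The orange square moved from (4.3, 7.8) to (7.9, 7.4), a distance of √(3.6² + 0.4²) ≈ 3.6.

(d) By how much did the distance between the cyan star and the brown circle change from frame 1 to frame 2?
-2.1

Distance in frame 1: 7.0. Distance in frame 2: 4.9.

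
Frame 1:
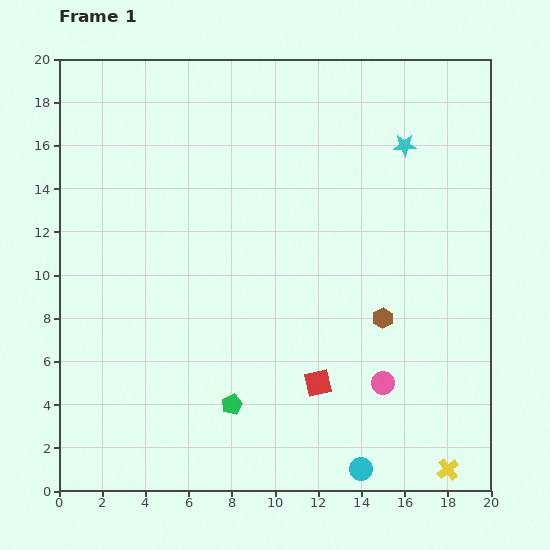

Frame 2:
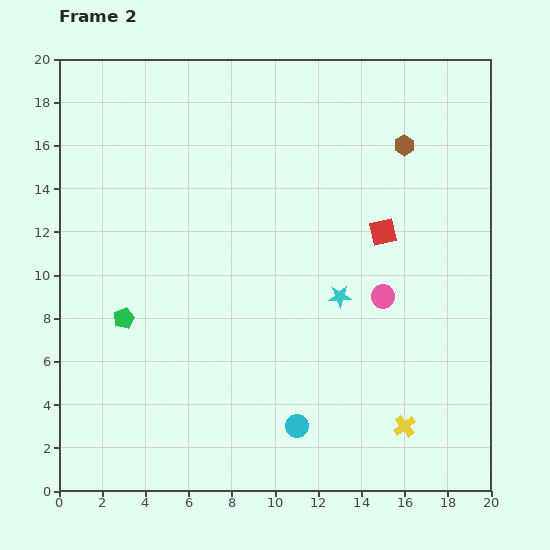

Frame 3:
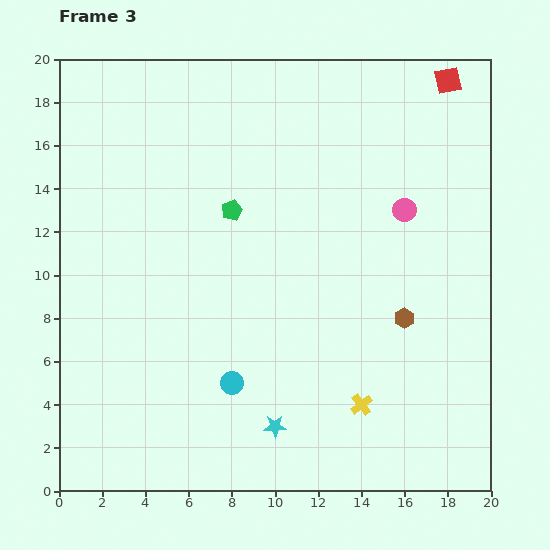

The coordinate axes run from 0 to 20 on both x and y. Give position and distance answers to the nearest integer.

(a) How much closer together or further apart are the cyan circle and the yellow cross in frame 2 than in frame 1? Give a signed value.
+1

Distance in frame 1: 4. Distance in frame 2: 5.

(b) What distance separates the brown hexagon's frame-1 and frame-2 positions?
8

The brown hexagon moved from (15, 8) to (16, 16), a distance of √(1² + 8²) ≈ 8.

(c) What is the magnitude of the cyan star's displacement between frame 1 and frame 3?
14

The cyan star moved from (16, 16) to (10, 3), a distance of √(6² + 13²) ≈ 14.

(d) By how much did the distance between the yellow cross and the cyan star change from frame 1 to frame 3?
-11

Distance in frame 1: 15. Distance in frame 3: 4.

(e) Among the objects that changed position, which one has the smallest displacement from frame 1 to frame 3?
the brown hexagon

(moved 1)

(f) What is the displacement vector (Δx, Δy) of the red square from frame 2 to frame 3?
(3, 7)

The red square was at (15, 12) in frame 2 and (18, 19) in frame 3.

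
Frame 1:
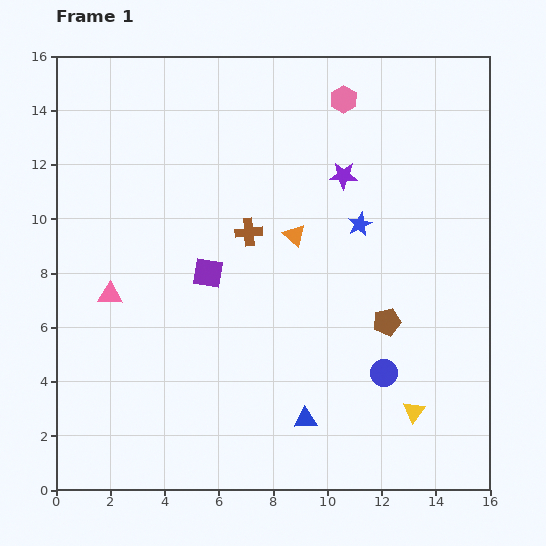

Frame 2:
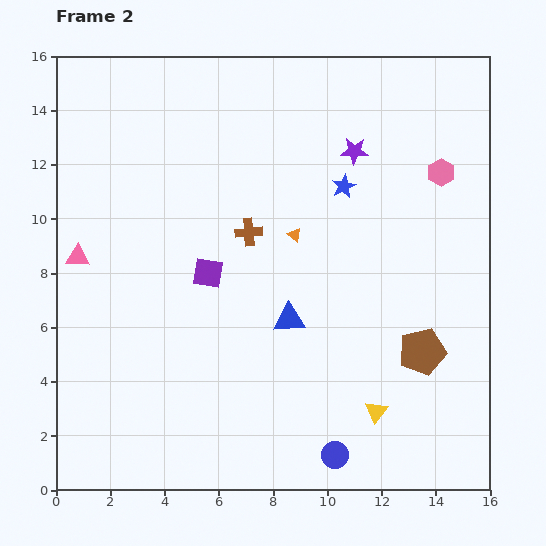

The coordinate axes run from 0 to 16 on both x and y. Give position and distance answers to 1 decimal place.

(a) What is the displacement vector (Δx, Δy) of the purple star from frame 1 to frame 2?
(0.4, 0.9)

The purple star was at (10.6, 11.6) in frame 1 and (11.0, 12.5) in frame 2.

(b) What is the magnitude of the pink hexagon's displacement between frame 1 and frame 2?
4.5

The pink hexagon moved from (10.6, 14.4) to (14.2, 11.7), a distance of √(3.6² + 2.7²) ≈ 4.5.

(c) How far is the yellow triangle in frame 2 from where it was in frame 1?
1.4

The yellow triangle moved from (13.2, 2.9) to (11.8, 2.9), a distance of √(1.4² + 0.0²) ≈ 1.4.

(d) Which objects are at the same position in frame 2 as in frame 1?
the purple square, the brown cross, the orange triangle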